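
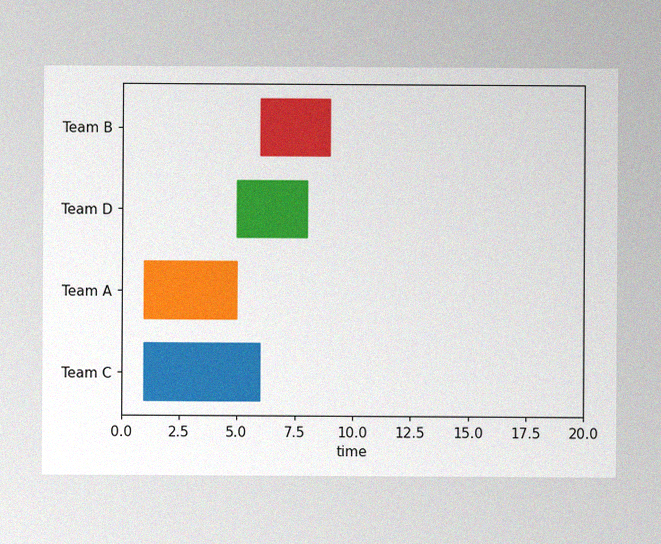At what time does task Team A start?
1

The image has some photo noise and uneven lighting. The Team A bar begins at t=1.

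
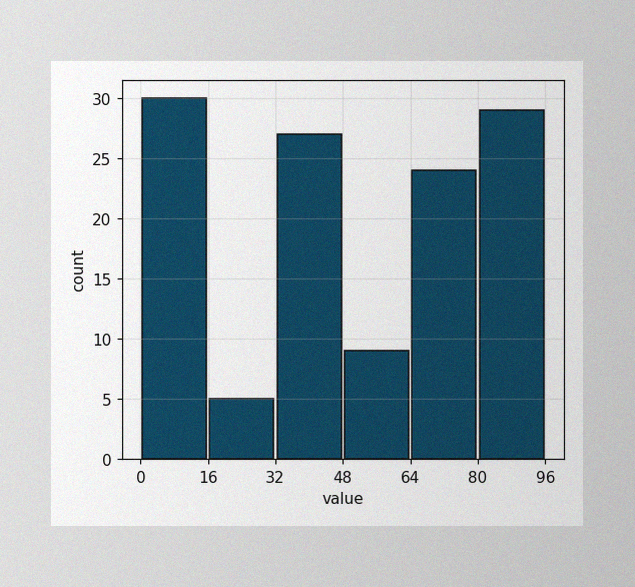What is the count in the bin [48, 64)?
9

The image has some photo noise and uneven lighting. The [48, 64) bin has height 9.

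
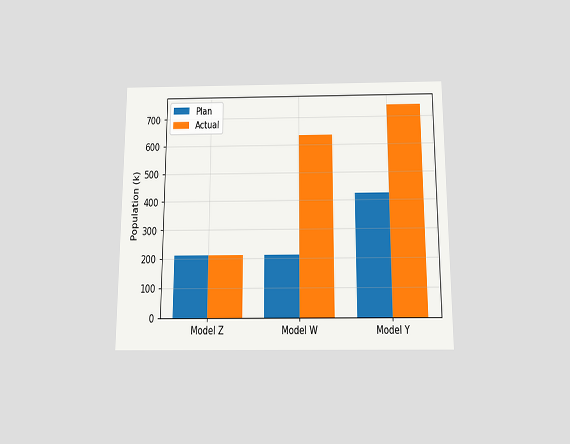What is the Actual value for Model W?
The chart is viewed slightly from below. The Actual bar at Model W reaches 636k on the y-axis.

636k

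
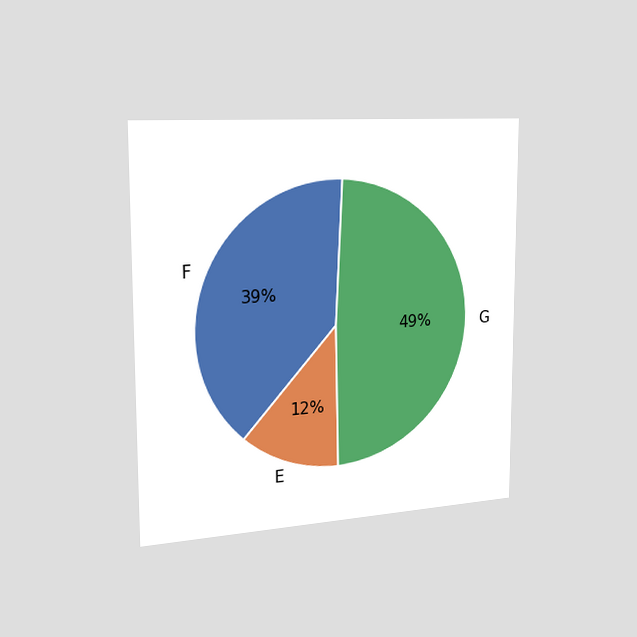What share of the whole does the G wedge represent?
49%

The chart is viewed slightly from the left. The G slice takes up 49% of the pie.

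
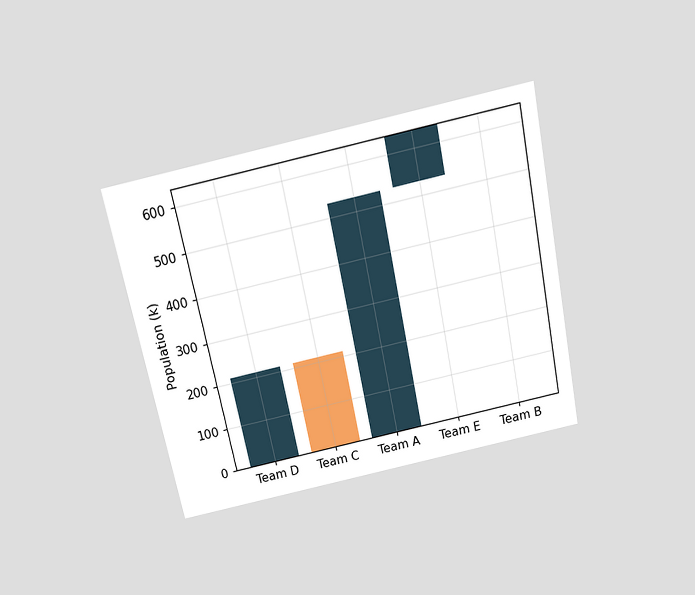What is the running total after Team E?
636k

The chart is tilted about 12° counter-clockwise and viewed slightly from above. After Team E the running total reaches 636k.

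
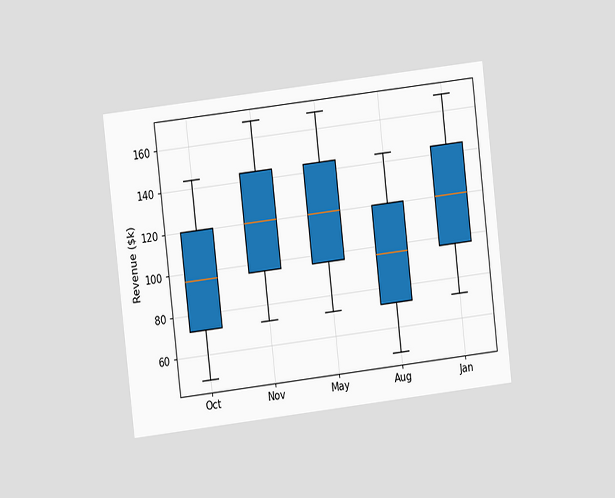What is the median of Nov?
The chart is tilted about 7° counter-clockwise and viewed at a slight angle. The median line in the Nov box sits at $120k.

$120k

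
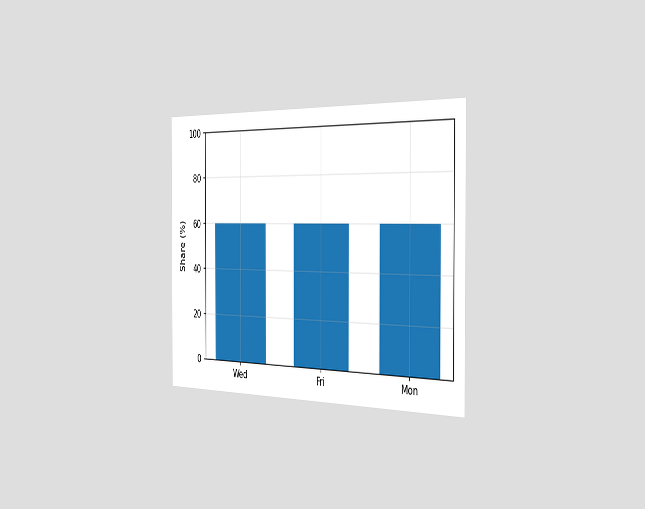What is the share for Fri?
60%

The chart is viewed slightly from the right. Reading along the chart's y-axis, the Fri bar reaches 60%.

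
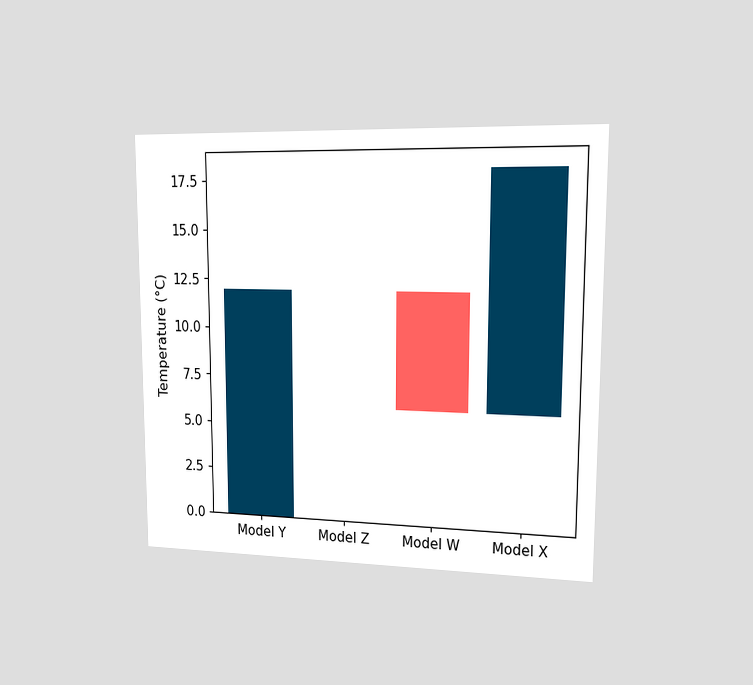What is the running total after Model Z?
The chart is viewed slightly from the right. After Model Z the running total reaches 12°C.

12°C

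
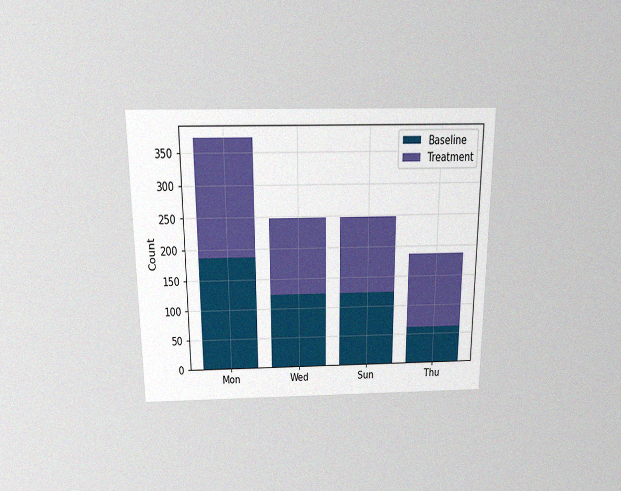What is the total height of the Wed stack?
248

The chart is viewed slightly from above, with some photo noise. The Wed stack's top reaches 248 on the y-axis.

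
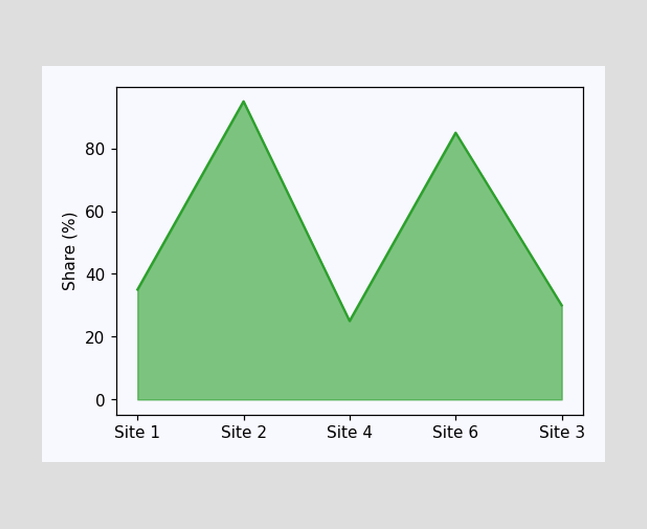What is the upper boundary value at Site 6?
85%

At Site 6 the upper boundary is at 85%.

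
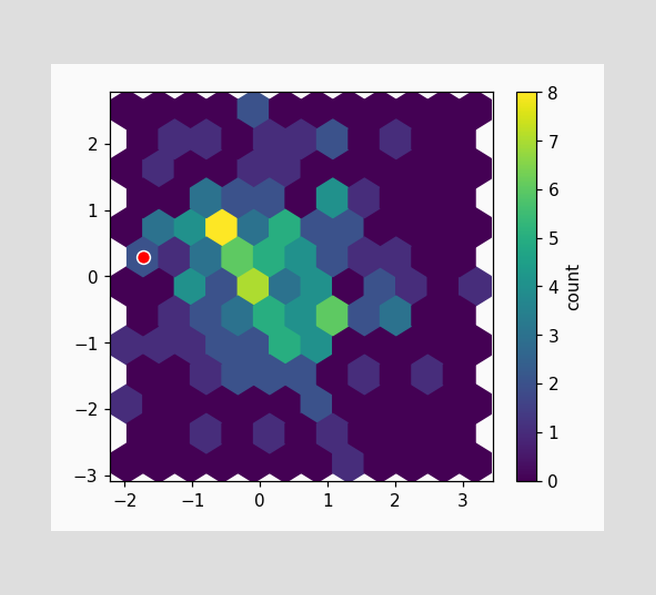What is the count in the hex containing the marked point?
2

The marked hex reads 2 on the colorbar.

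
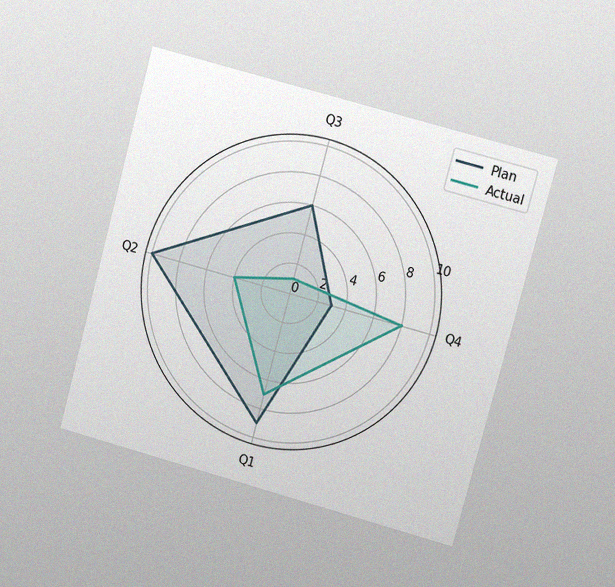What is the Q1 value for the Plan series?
9

The chart is tilted about 15° clockwise and viewed at a slight angle, with some photo noise. On the Q1 axis, Plan reaches 9.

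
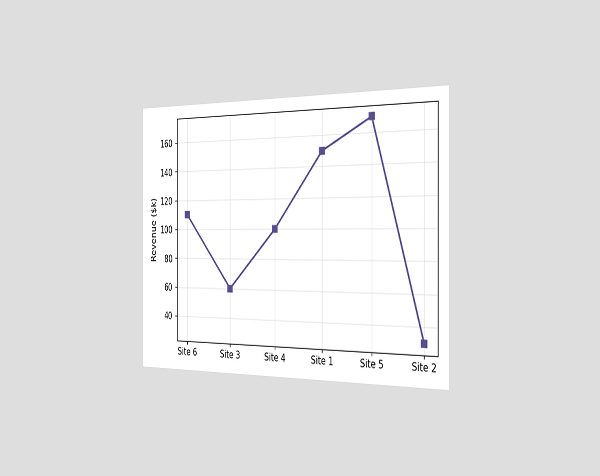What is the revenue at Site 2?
The chart is viewed slightly from the right. At Site 2, the line is at $30k.

$30k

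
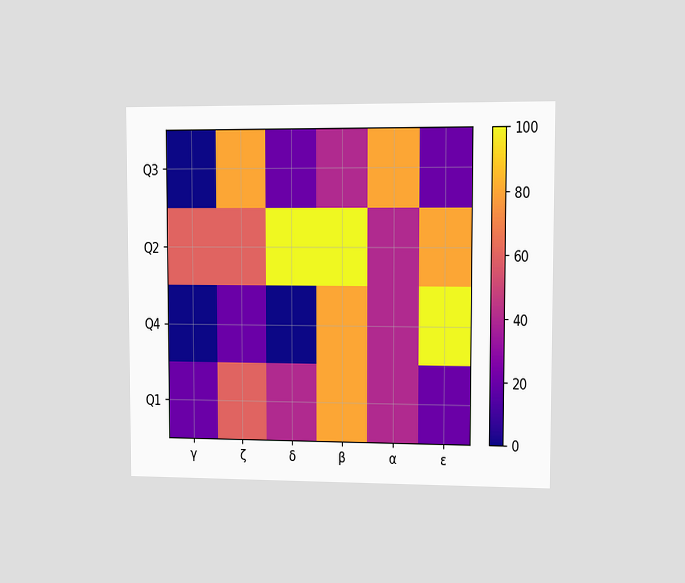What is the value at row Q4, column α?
The chart is viewed slightly from the right. Matching cell (Q4, α) against the colorbar gives 40.

40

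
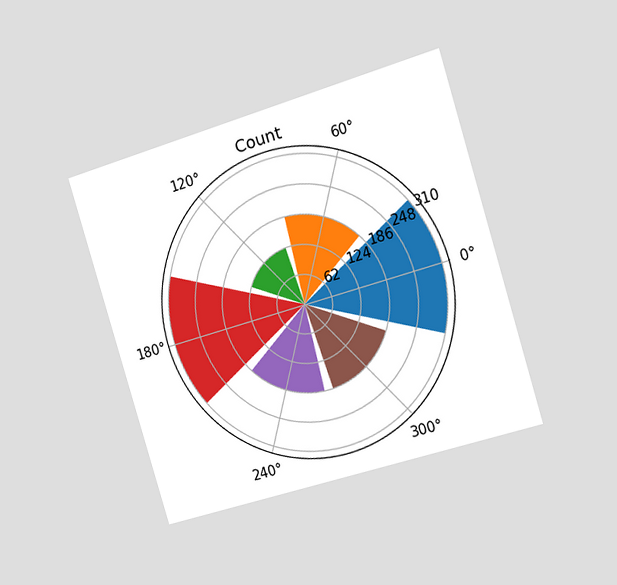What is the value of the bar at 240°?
The chart is tilted about 17° counter-clockwise and viewed slightly from the right. The bar at 240° reaches 186 on the radial axis.

186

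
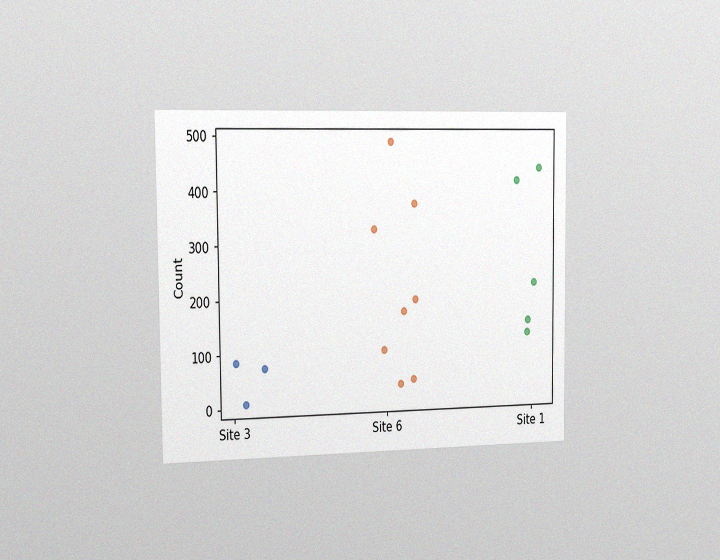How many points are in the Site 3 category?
The chart is viewed slightly from the left, with some photo noise. Counting the markers in the Site 3 column gives 3.

3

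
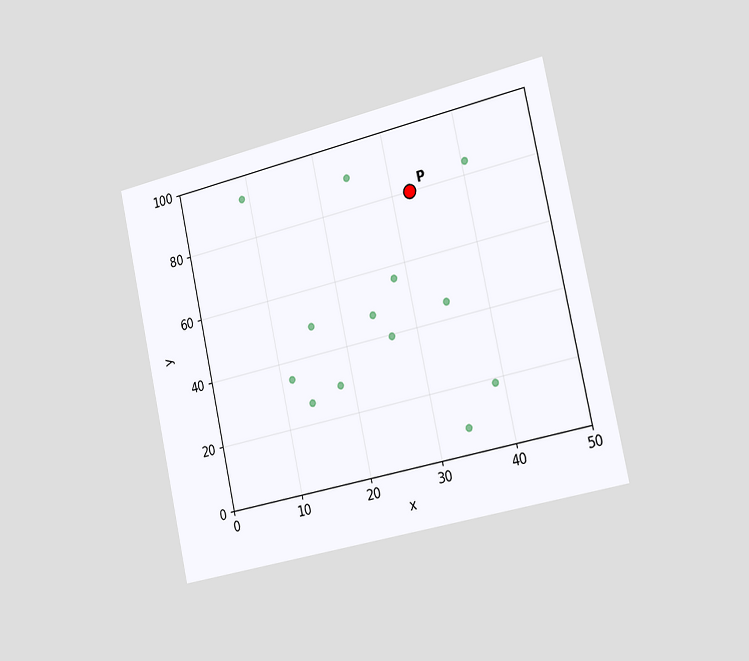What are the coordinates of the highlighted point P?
(32.5, 80)

The chart is tilted about 12° counter-clockwise and viewed slightly from the right. Following the gridlines from P to each axis, P sits at (32.5, 80).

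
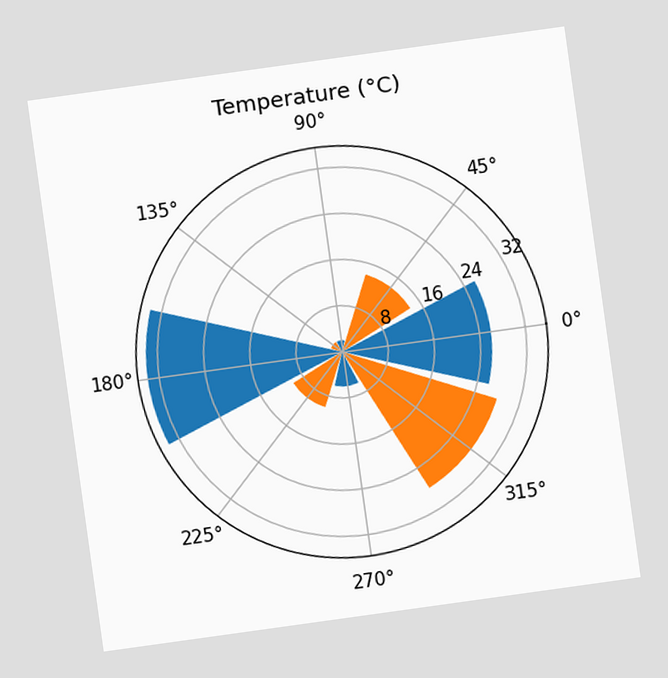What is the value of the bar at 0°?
26°C

The chart is tilted about 8° counter-clockwise. The bar at 0° reaches 26°C on the radial axis.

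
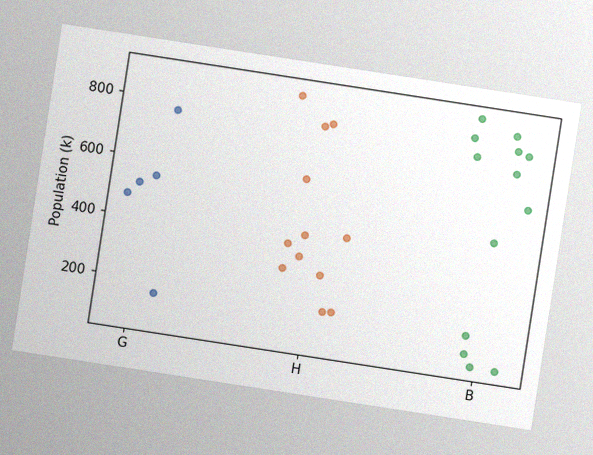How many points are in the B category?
The chart is tilted about 9° clockwise, with some photo noise. Counting the markers in the B column gives 13.

13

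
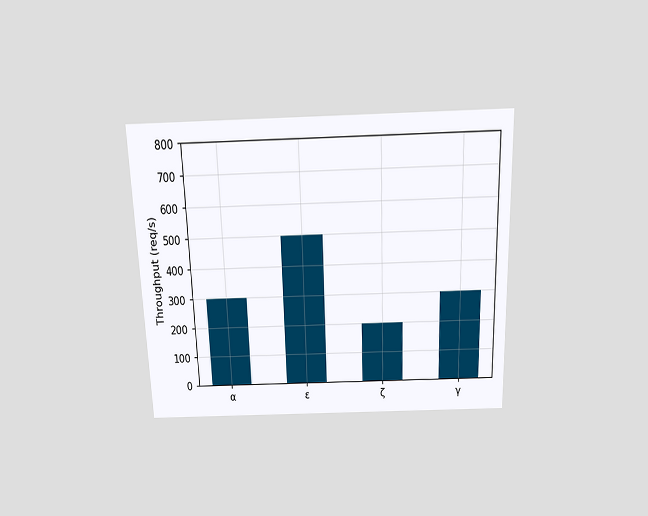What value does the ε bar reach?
The chart is viewed slightly from above. Reading along the chart's y-axis, the ε bar reaches 500req/s.

500req/s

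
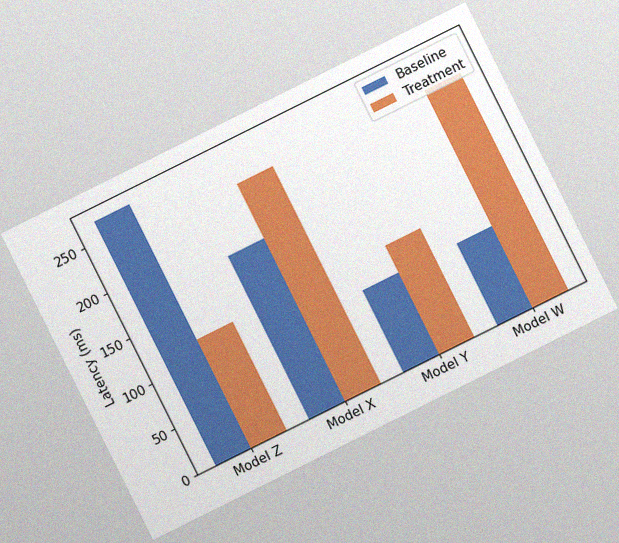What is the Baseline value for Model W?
The chart is tilted about 26° counter-clockwise, with some photo noise. The Baseline bar at Model W reaches 90ms on the y-axis.

90ms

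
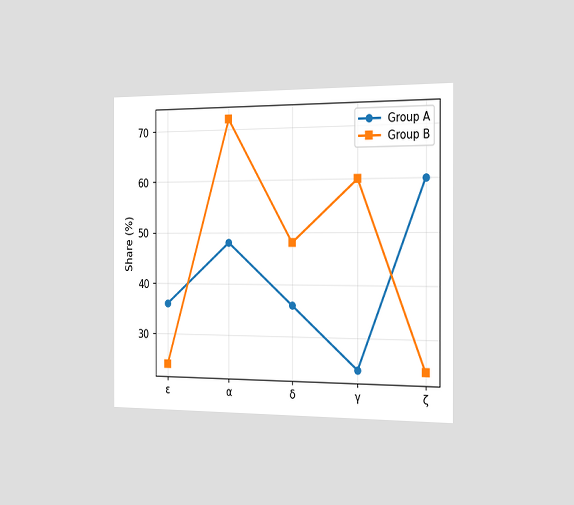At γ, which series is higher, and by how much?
The chart is viewed slightly from the right. At γ, Group B sits above the other line by 36%.

Group B, by 36%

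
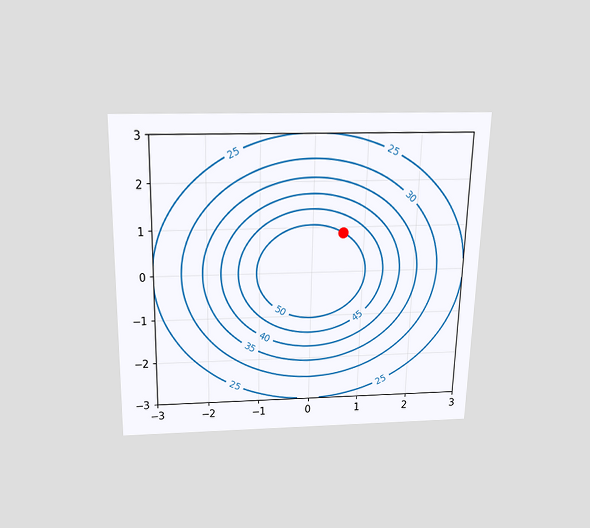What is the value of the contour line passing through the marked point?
The chart is viewed slightly from above. The marked point sits on the contour labelled 50.

50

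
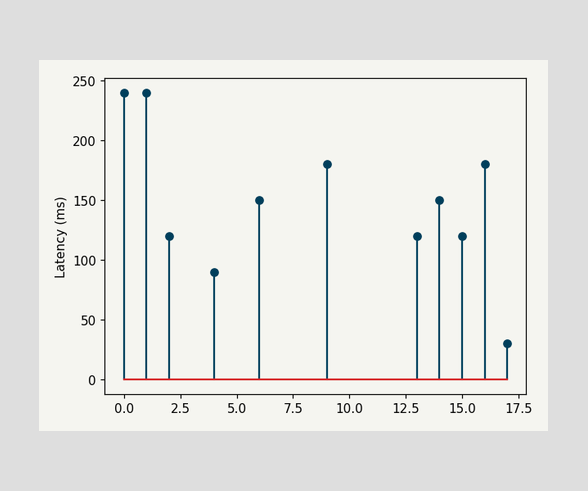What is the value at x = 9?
180ms

The stem at x=9 reaches 180ms.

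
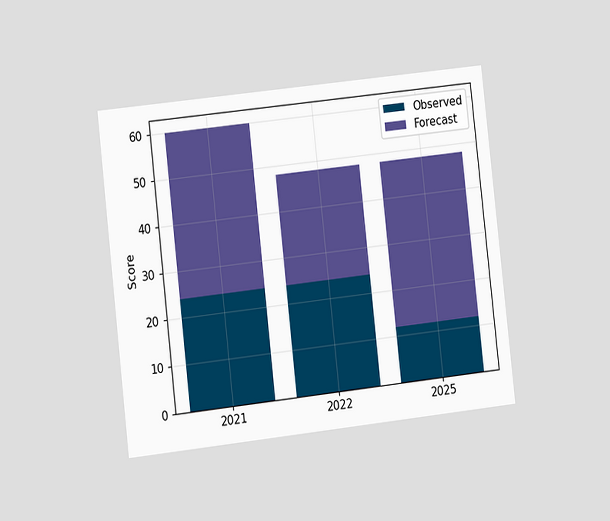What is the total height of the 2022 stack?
The chart is tilted about 6° counter-clockwise and viewed at a slight angle. The 2022 stack's top reaches 48 on the y-axis.

48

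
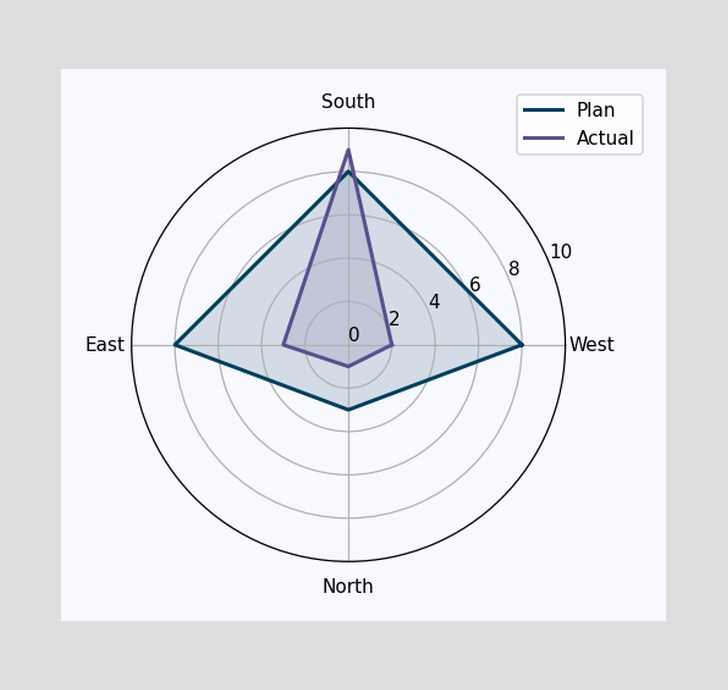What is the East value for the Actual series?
On the East axis, Actual reaches 3.

3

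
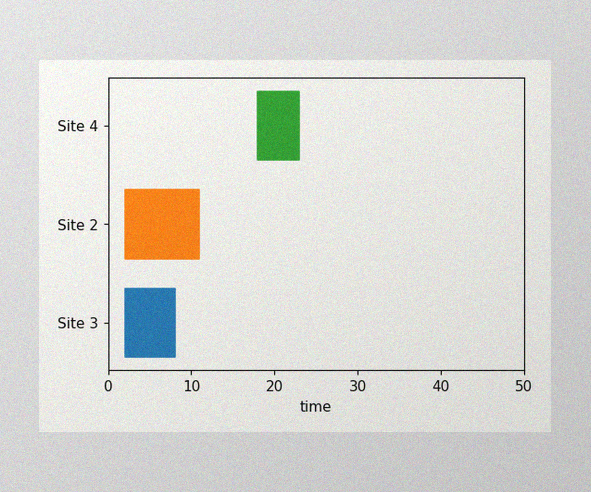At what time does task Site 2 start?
2

The image has some photo noise and uneven lighting. The Site 2 bar begins at t=2.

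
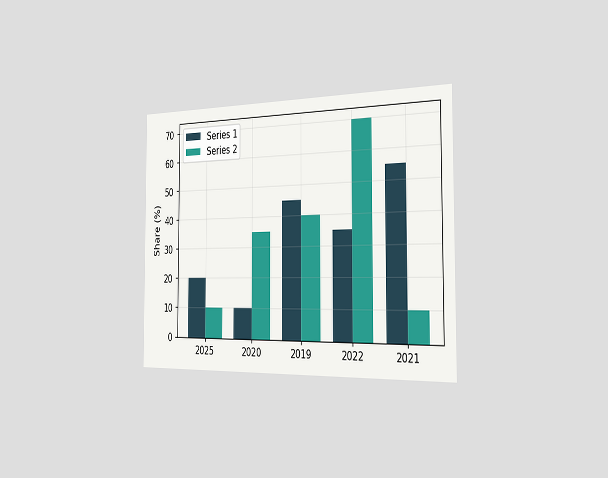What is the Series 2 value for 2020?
The chart is viewed slightly from the right. The Series 2 bar at 2020 reaches 35% on the y-axis.

35%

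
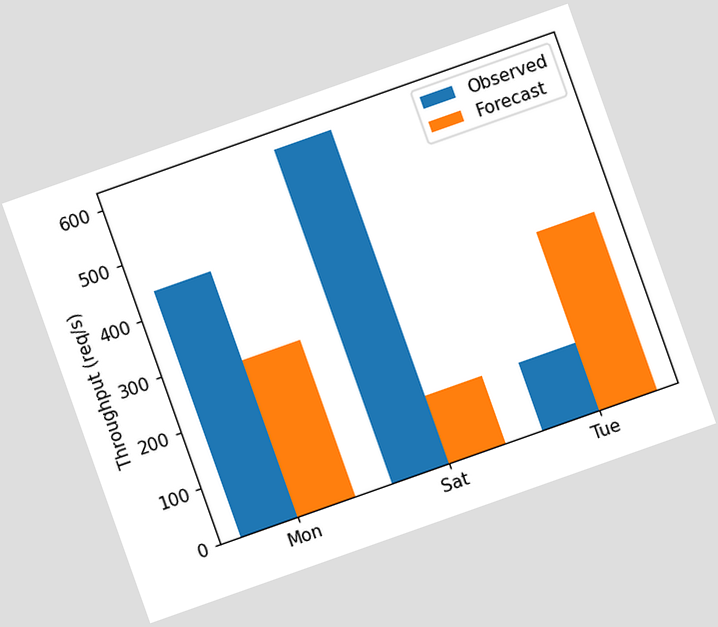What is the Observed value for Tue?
120req/s

The chart is tilted about 19° counter-clockwise. The Observed bar at Tue reaches 120req/s on the y-axis.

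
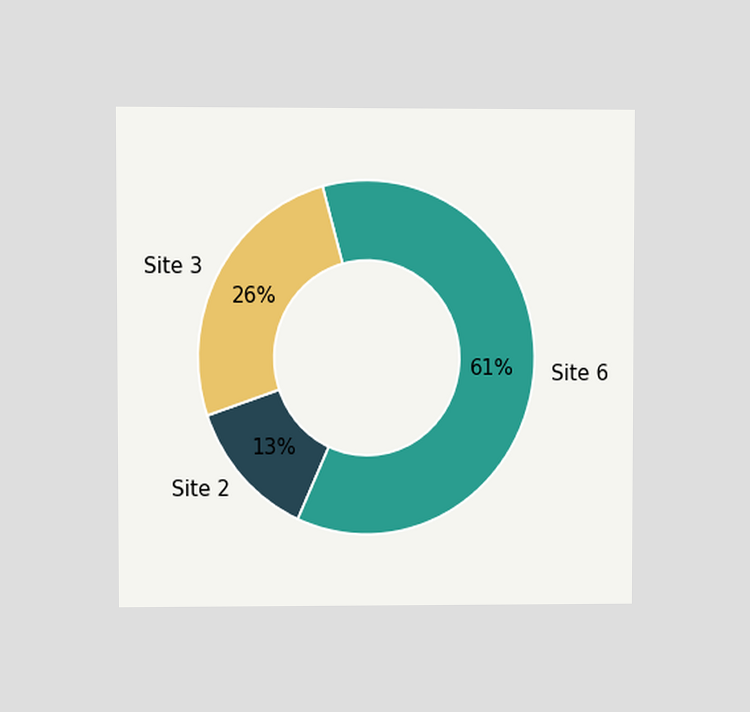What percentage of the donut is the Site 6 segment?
The chart is viewed at a slight angle. The Site 6 segment takes up 61% of the ring.

61%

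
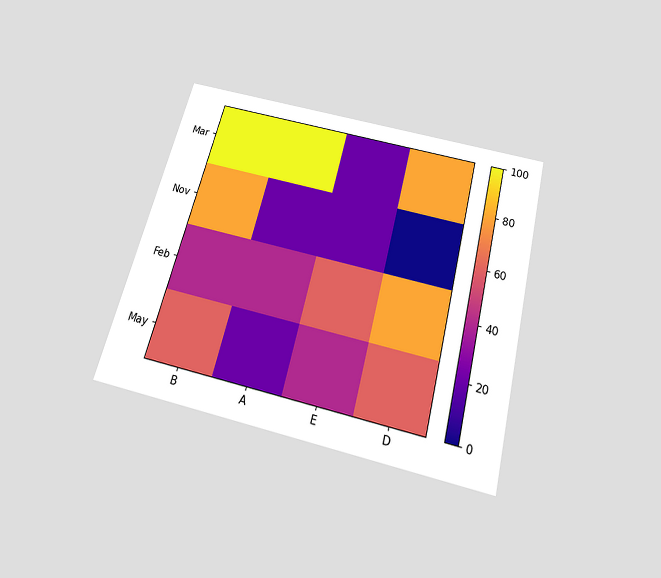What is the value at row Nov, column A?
20

The chart is tilted about 14° clockwise and viewed slightly from below. Matching cell (Nov, A) against the colorbar gives 20.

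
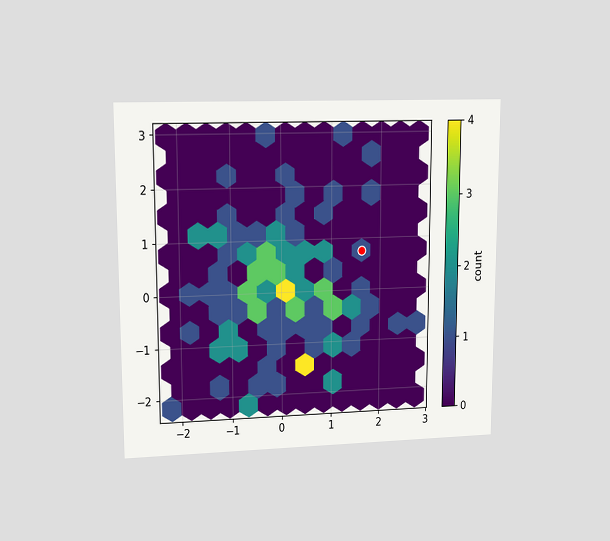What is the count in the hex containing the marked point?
1

The chart is viewed at a slight angle. The marked hex reads 1 on the colorbar.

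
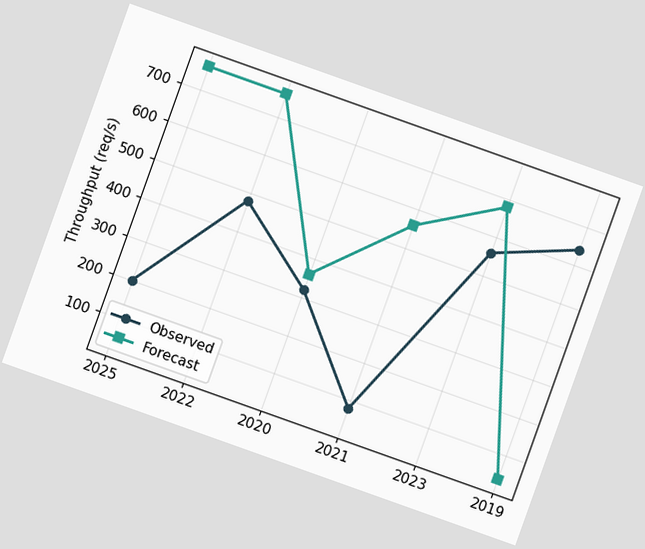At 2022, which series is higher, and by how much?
Forecast, by 280req/s

The chart is tilted about 20° clockwise. At 2022, Forecast sits above the other line by 280req/s.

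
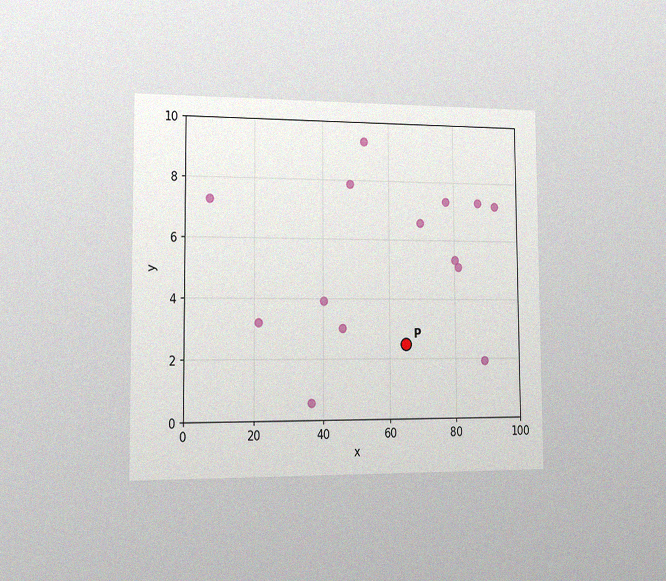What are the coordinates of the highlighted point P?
(65, 2.5)

The chart is viewed slightly from the left, with some photo noise. Following the gridlines from P to each axis, P sits at (65, 2.5).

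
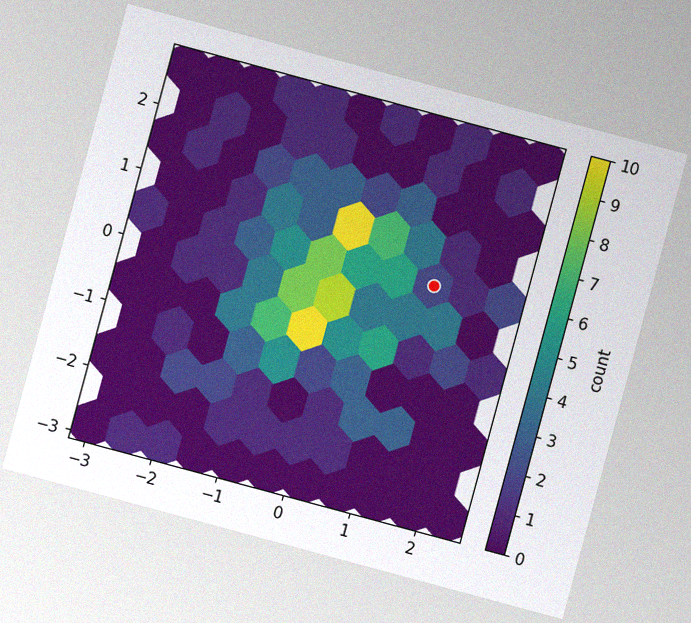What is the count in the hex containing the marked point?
2

The chart is tilted about 15° clockwise, with some photo noise. The marked hex reads 2 on the colorbar.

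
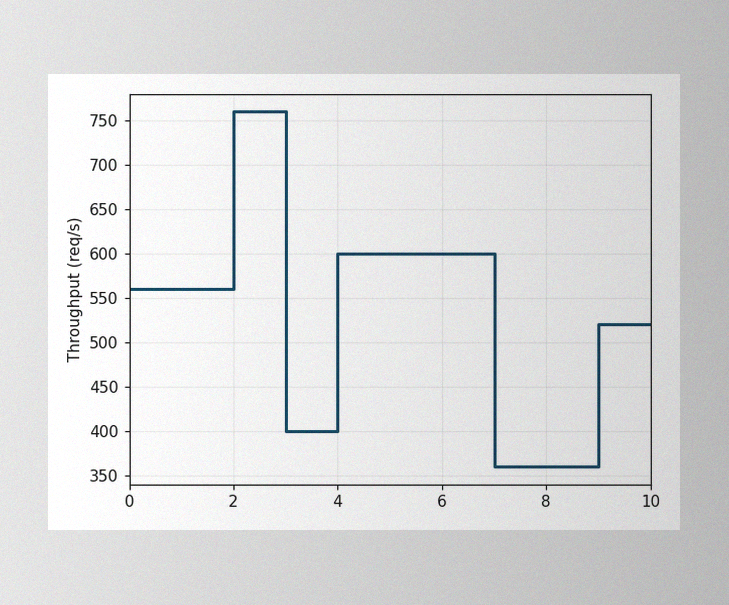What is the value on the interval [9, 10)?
520req/s

The image has some photo noise and uneven lighting. On [9, 10) the step sits at 520req/s.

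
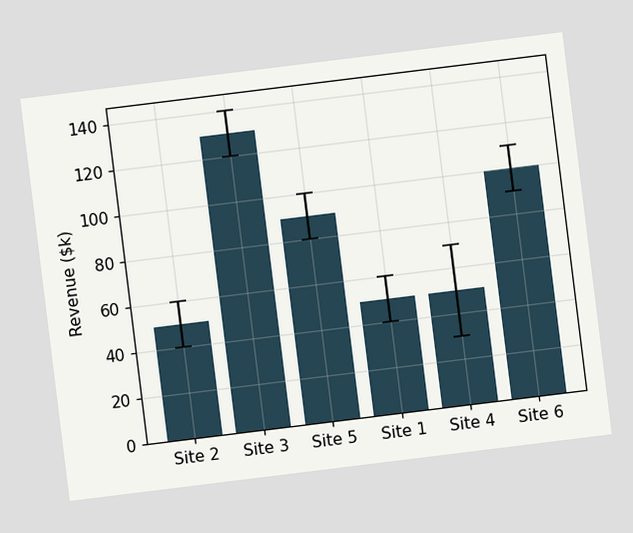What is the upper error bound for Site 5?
The chart is tilted about 7° counter-clockwise. The Site 5 bar's upper whisker reaches $100k.

$100k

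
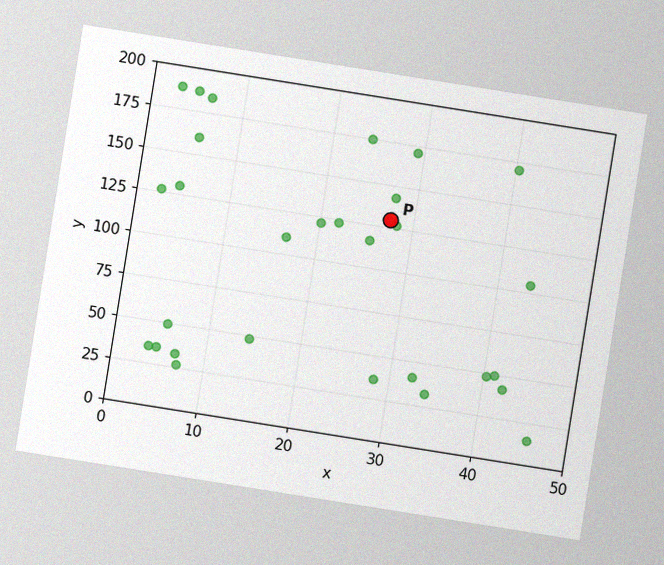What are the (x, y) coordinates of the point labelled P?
(27.5, 130)

The chart is tilted about 9° clockwise, with some photo noise. Following the gridlines from P to each axis, P sits at (27.5, 130).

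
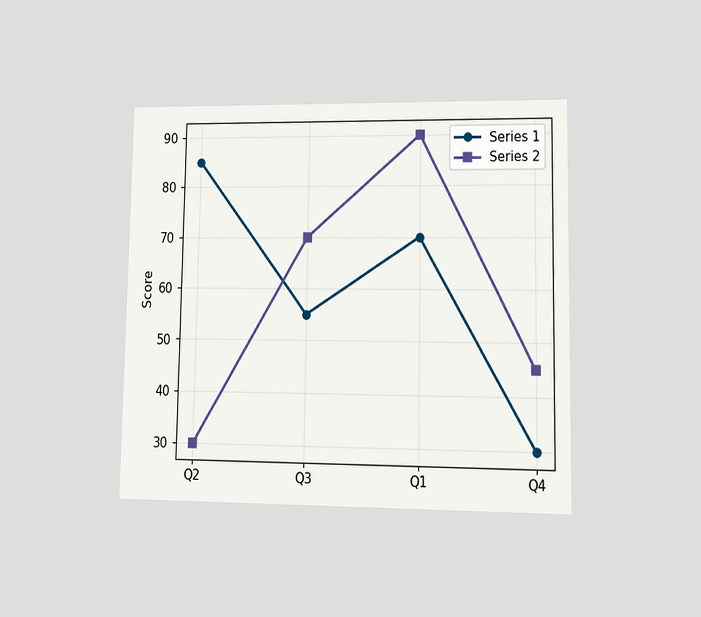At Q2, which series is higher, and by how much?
Series 1, by 55

The chart is viewed at a slight angle. At Q2, Series 1 sits above the other line by 55.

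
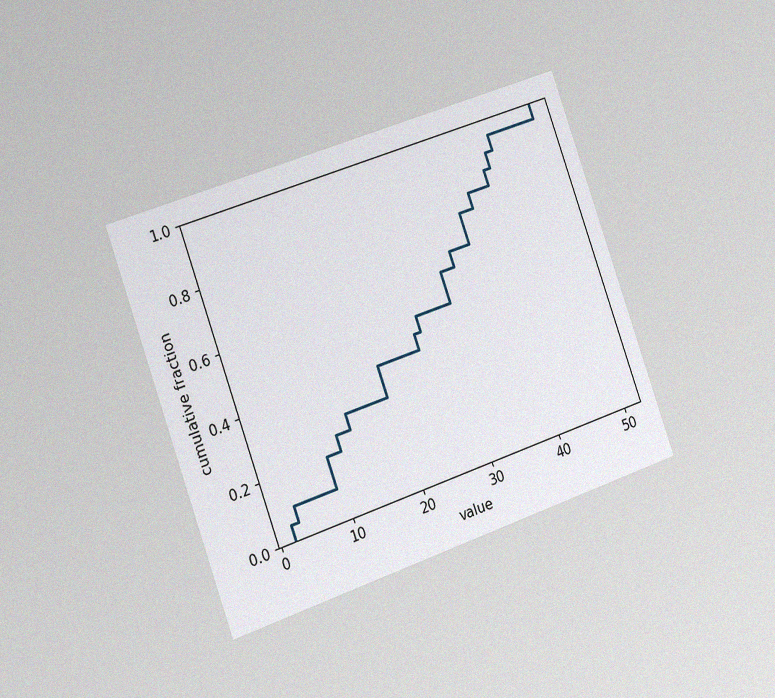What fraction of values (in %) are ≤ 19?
40%

The chart is tilted about 20° counter-clockwise and viewed slightly from the left, with some photo noise. At x=19 the ECDF step is at 40%.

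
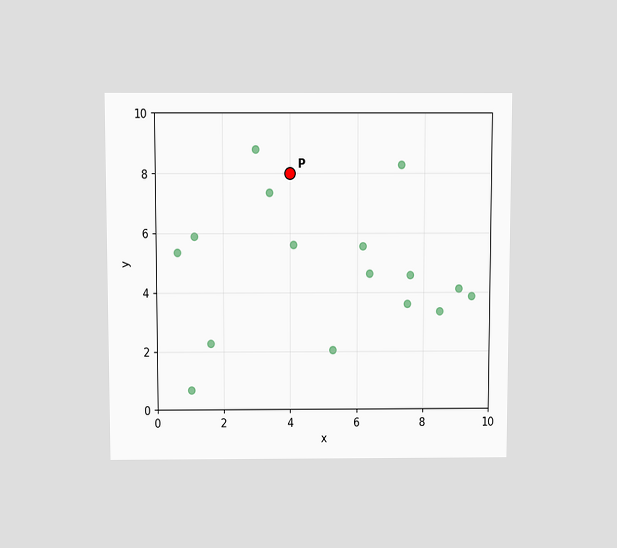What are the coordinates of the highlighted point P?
The chart is viewed slightly from above. Following the gridlines from P to each axis, P sits at (4, 8).

(4, 8)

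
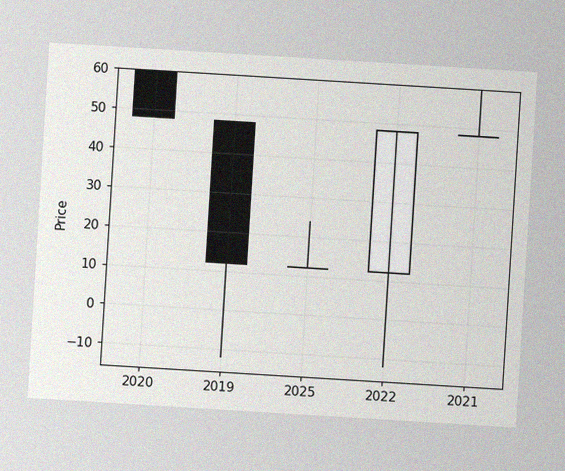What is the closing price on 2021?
The chart is tilted about 3° clockwise, with some photo noise. The 2021 candle closes at 48.

48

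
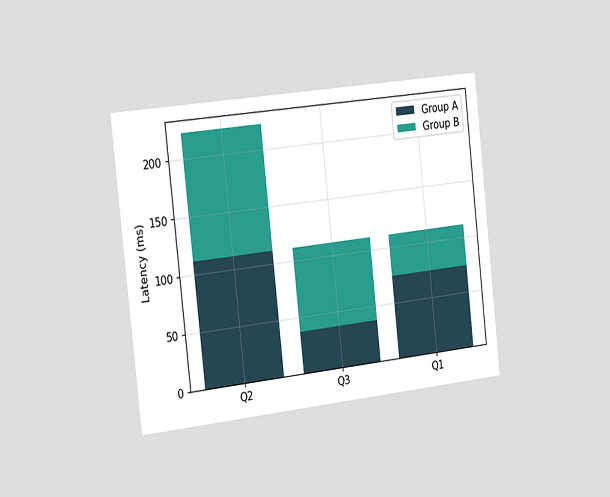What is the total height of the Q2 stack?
222ms

The chart is tilted about 6° counter-clockwise and viewed slightly from the left. The Q2 stack's top reaches 222ms on the y-axis.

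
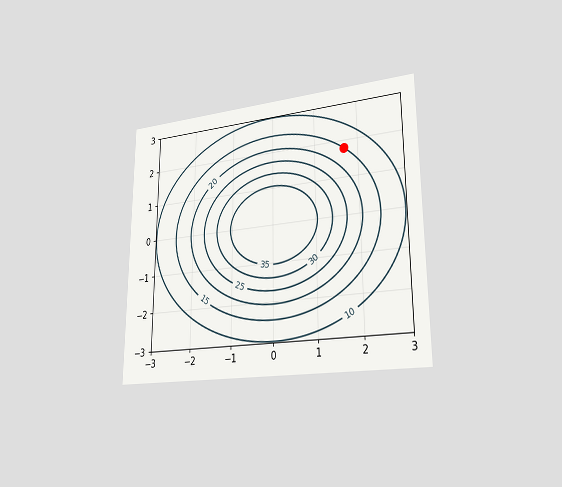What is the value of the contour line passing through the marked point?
The chart is viewed slightly from the right. The marked point sits on the contour labelled 15.

15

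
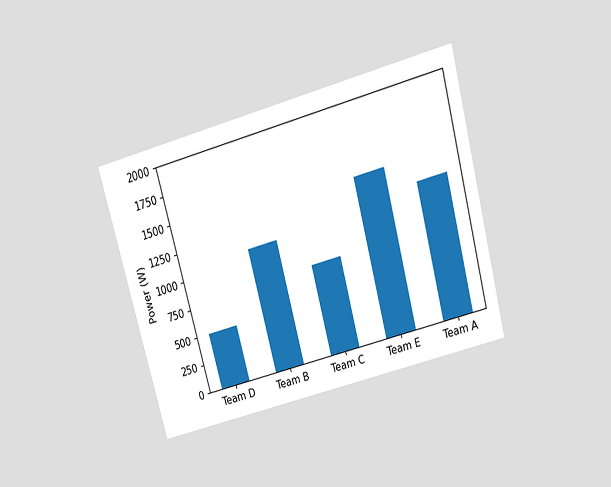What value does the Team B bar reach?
The chart is tilted about 15° counter-clockwise and viewed slightly from above. Reading along the chart's y-axis, the Team B bar reaches 1100W.

1100W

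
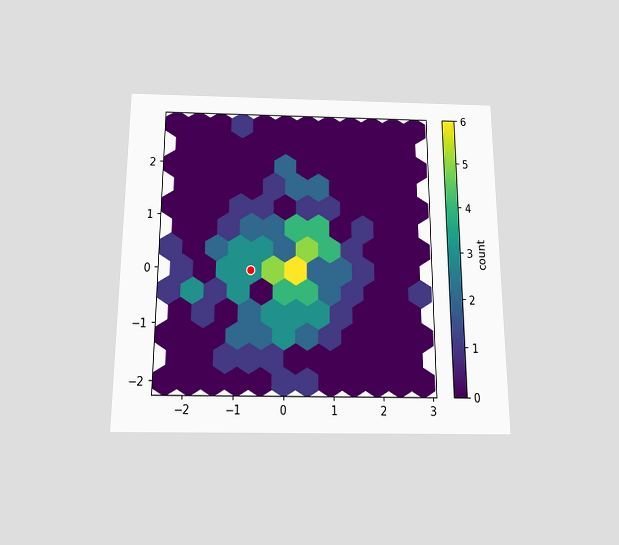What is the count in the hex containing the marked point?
3

The chart is viewed slightly from below. The marked hex reads 3 on the colorbar.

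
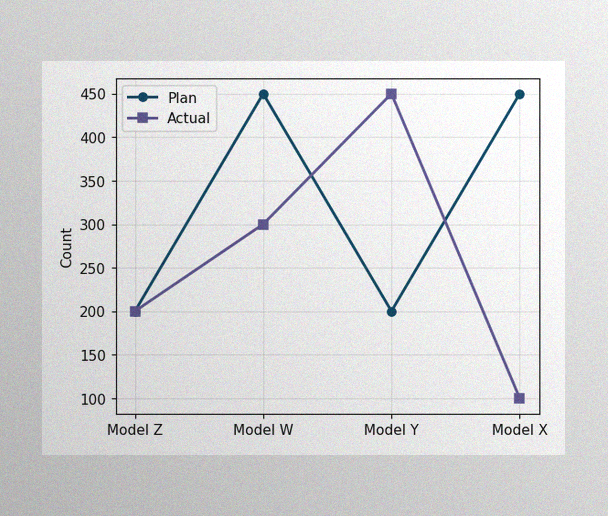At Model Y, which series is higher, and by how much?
The image has some photo noise and uneven lighting. At Model Y, Actual sits above the other line by 250.

Actual, by 250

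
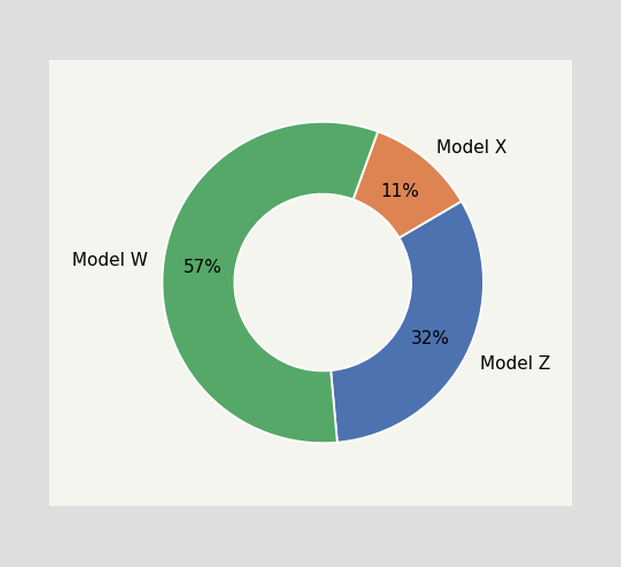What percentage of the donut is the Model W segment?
57%

The Model W segment takes up 57% of the ring.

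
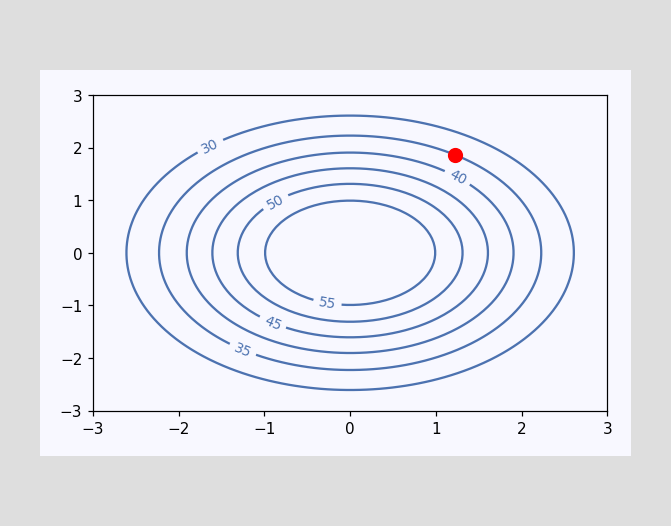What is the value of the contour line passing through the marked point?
35

The marked point sits on the contour labelled 35.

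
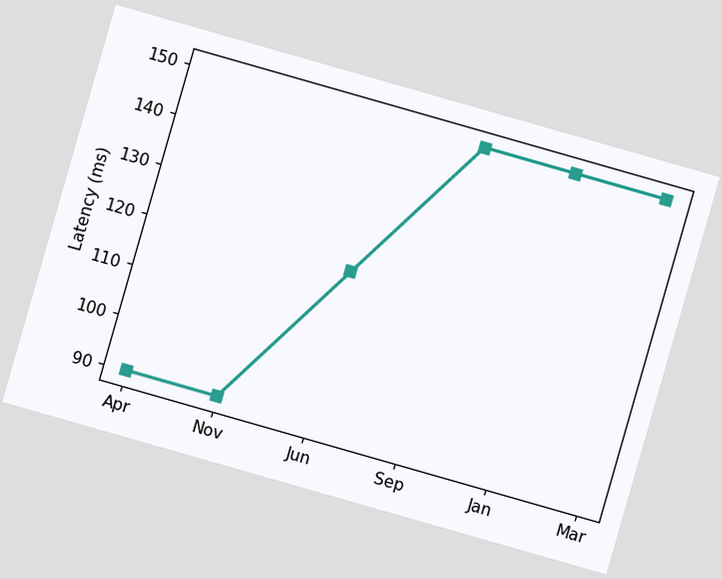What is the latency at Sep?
The chart is tilted about 16° clockwise. At Sep, the line is at 150ms.

150ms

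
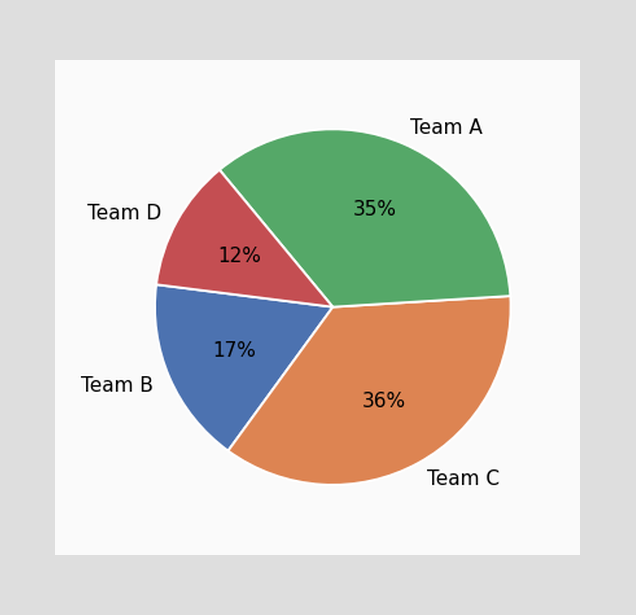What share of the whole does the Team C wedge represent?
36%

The Team C slice takes up 36% of the pie.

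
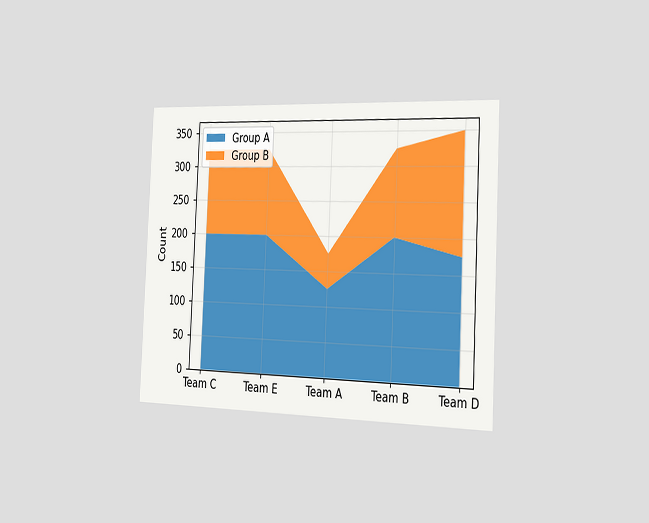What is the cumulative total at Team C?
The chart is tilted about 3° clockwise and viewed slightly from the right. The stacked total at Team C reaches 325.

325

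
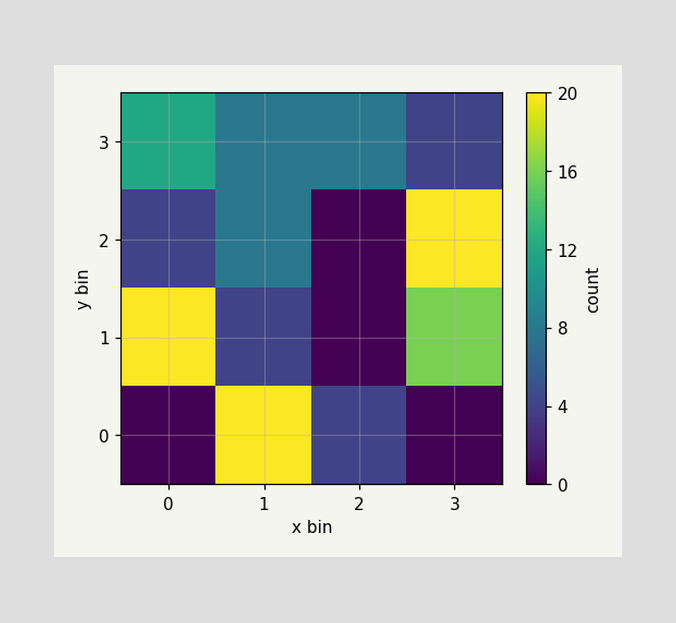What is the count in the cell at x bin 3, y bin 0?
0

Matching the cell (3, 0) against the colorbar gives 0.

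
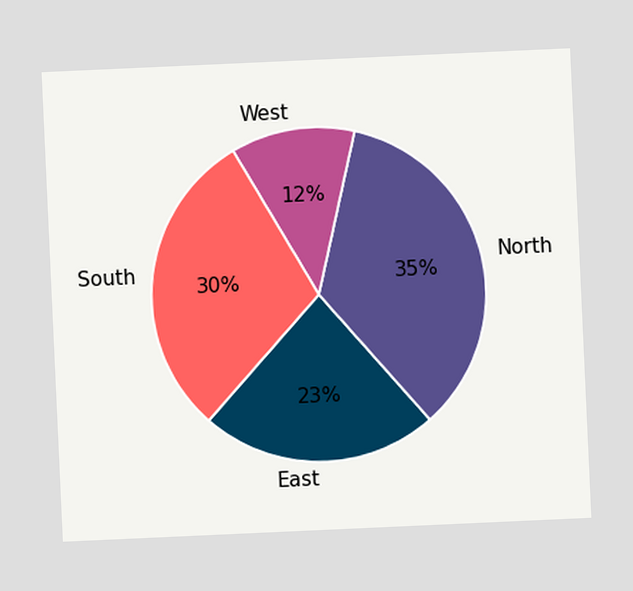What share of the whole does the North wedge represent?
The chart is tilted about 3° counter-clockwise. The North slice takes up 35% of the pie.

35%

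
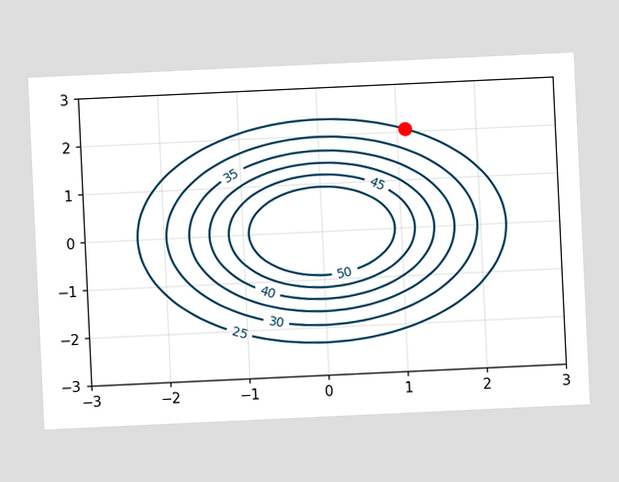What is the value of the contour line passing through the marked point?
25

The chart is tilted about 3° counter-clockwise. The marked point sits on the contour labelled 25.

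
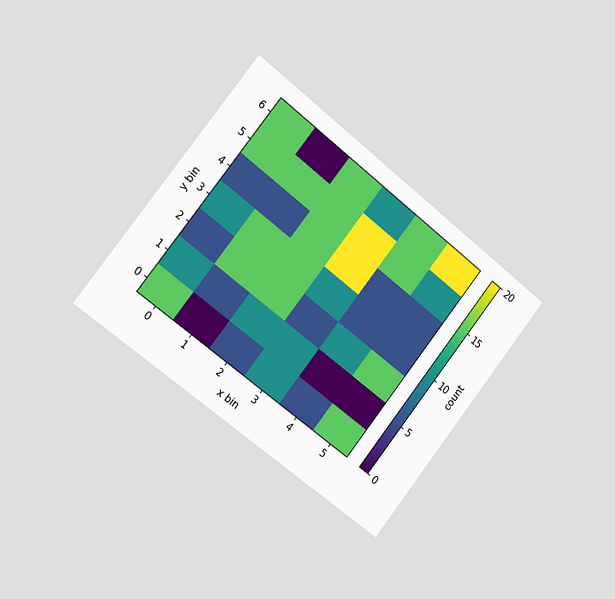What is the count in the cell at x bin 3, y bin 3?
10

The chart is tilted about 39° clockwise and viewed slightly from the left. Matching the cell (3, 3) against the colorbar gives 10.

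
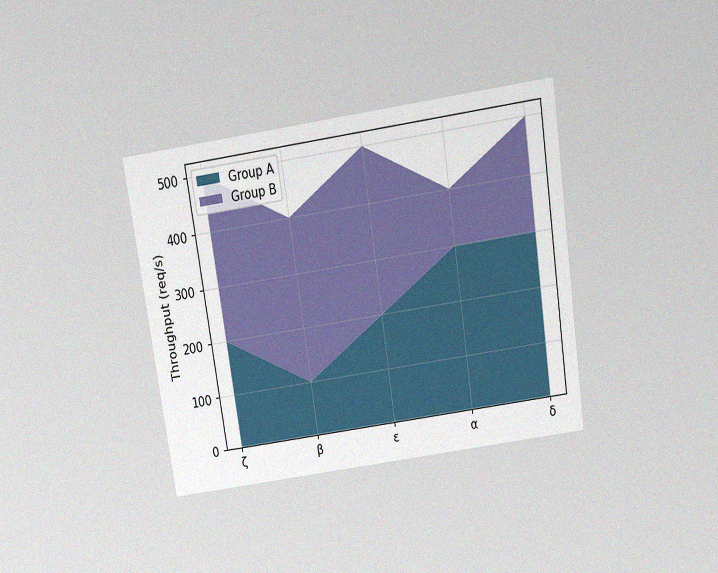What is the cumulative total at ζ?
500req/s

The chart is tilted about 9° counter-clockwise and viewed slightly from above, with some photo noise. The stacked total at ζ reaches 500req/s.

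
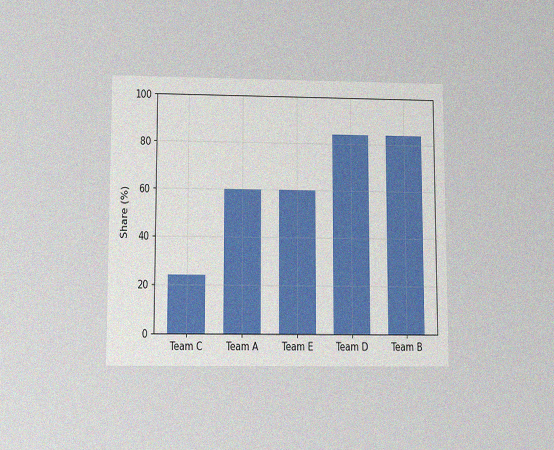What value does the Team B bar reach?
84%

The chart is viewed slightly from below, with some photo noise. Reading along the chart's y-axis, the Team B bar reaches 84%.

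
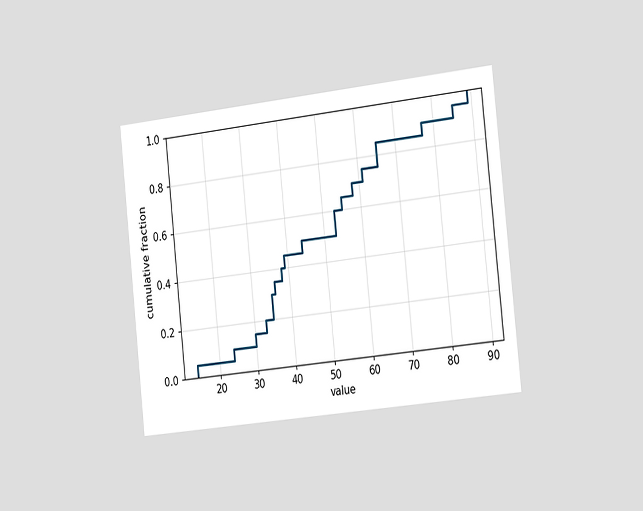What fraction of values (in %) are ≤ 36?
The chart is tilted about 6° counter-clockwise and viewed slightly from the right. At x=36 the ECDF step is at 35%.

35%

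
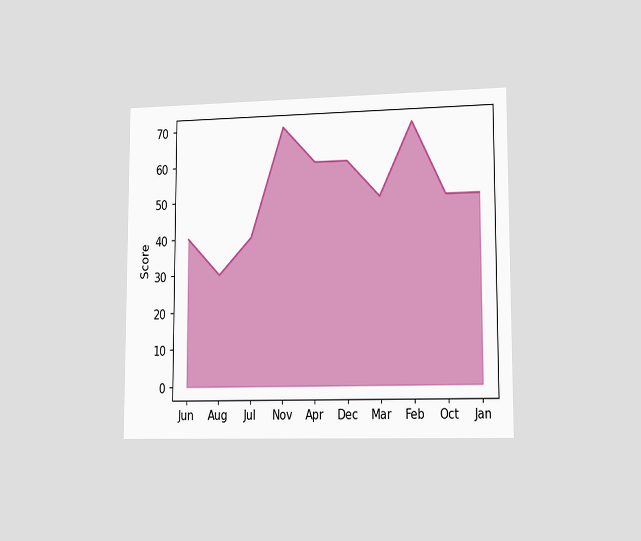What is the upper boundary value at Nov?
The chart is viewed slightly from the right. At Nov the upper boundary is at 70.

70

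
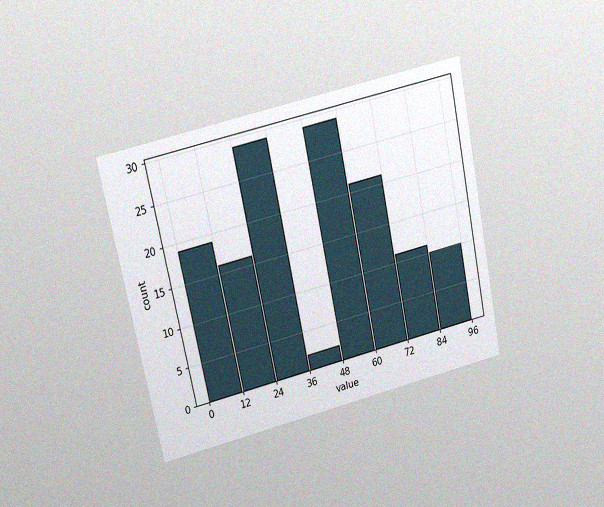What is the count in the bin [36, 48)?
The chart is tilted about 12° counter-clockwise and viewed at a slight angle, with some photo noise. The [36, 48) bin has height 2.

2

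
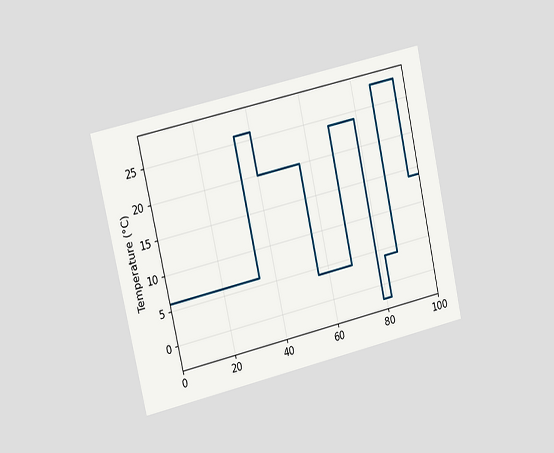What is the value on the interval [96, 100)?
The chart is tilted about 12° counter-clockwise and viewed slightly from the left. On [96, 100) the step sits at 14°C.

14°C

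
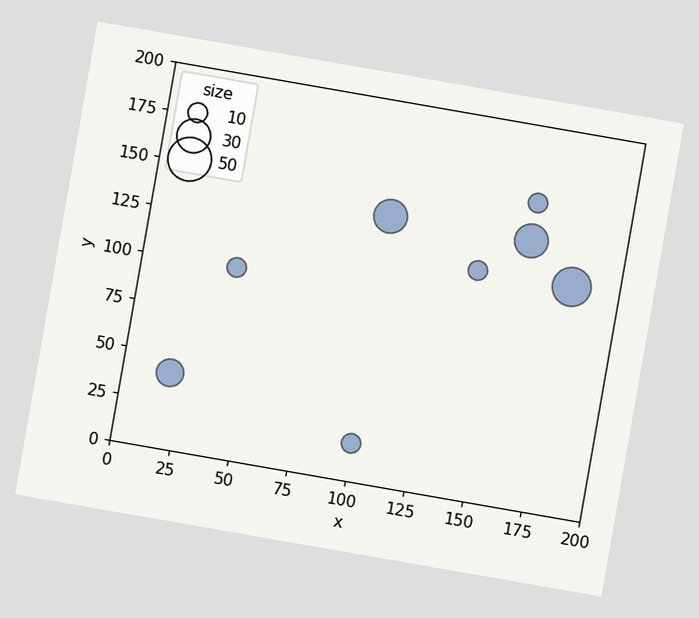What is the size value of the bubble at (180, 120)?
The chart is tilted about 10° clockwise. Matching the bubble at (180, 120) against the size legend gives 40.

40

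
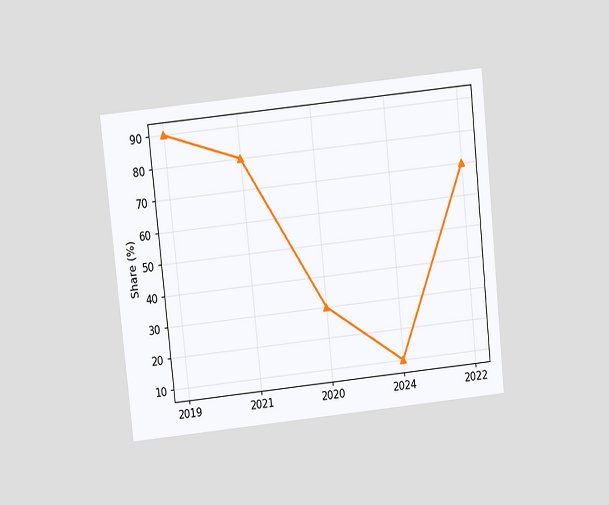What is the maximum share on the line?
90%

The chart is tilted about 6° counter-clockwise and viewed slightly from above. The highest point is at 2019, and reading across to the y-axis gives 90%.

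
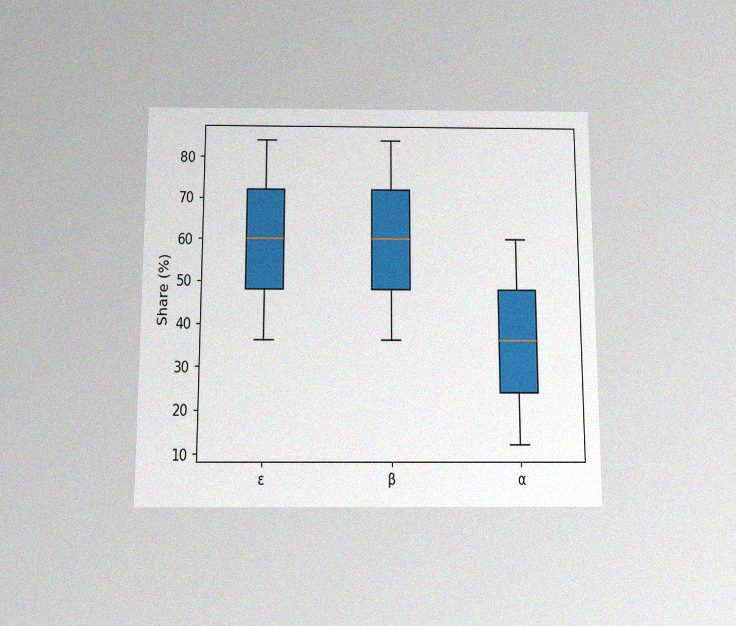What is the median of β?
The chart is viewed slightly from below, with some photo noise. The median line in the β box sits at 60%.

60%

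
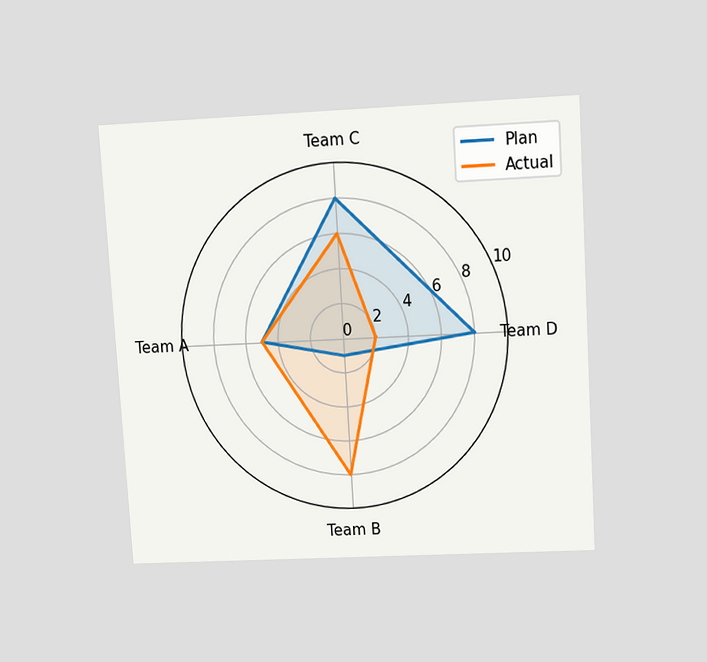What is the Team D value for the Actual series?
2

The chart is tilted about 3° counter-clockwise and viewed slightly from above. On the Team D axis, Actual reaches 2.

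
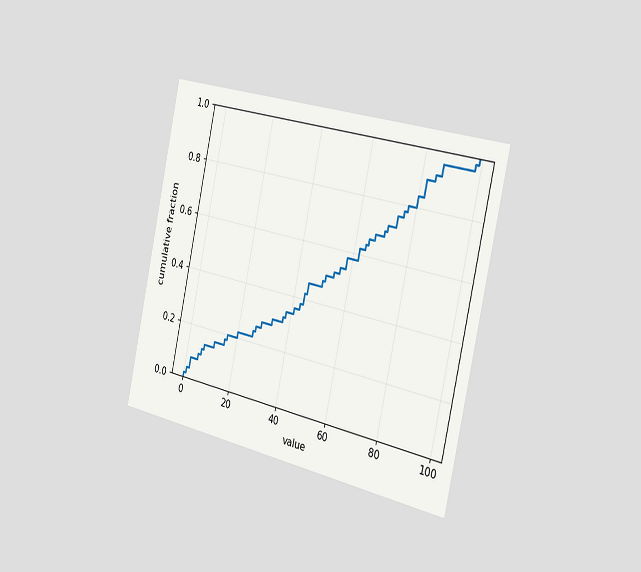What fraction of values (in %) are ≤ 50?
The chart is tilted about 12° clockwise and viewed slightly from the right. At x=50 the ECDF step is at 48%.

48%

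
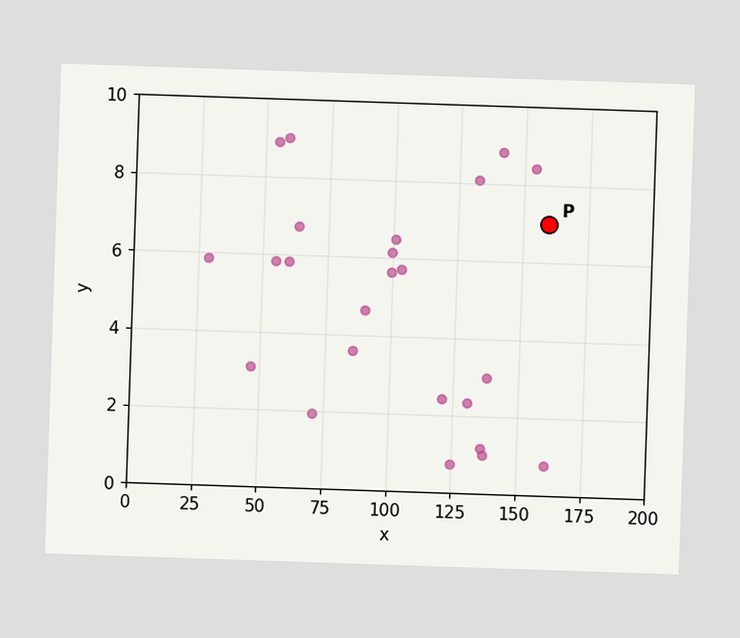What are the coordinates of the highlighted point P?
(160, 7)

Following the gridlines from P to each axis, P sits at (160, 7).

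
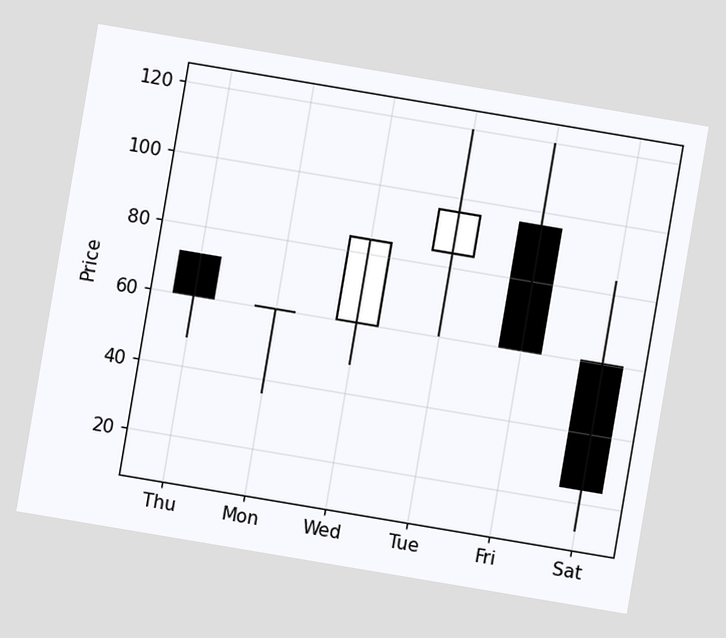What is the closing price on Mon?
60

The chart is tilted about 10° clockwise. The Mon candle closes at 60.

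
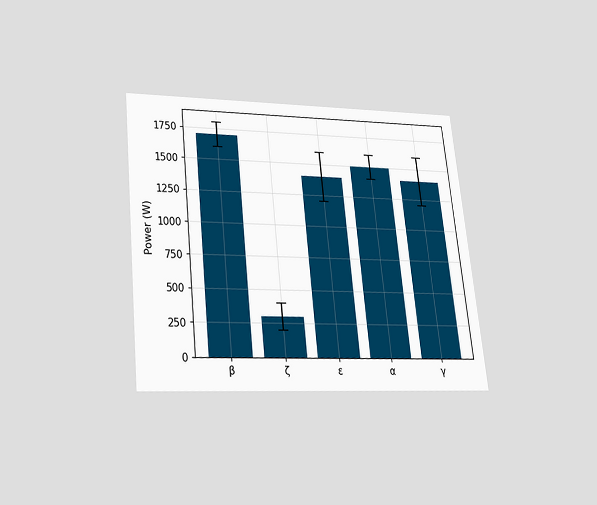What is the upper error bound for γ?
1600W

The chart is tilted about 6° counter-clockwise and viewed slightly from below. The γ bar's upper whisker reaches 1600W.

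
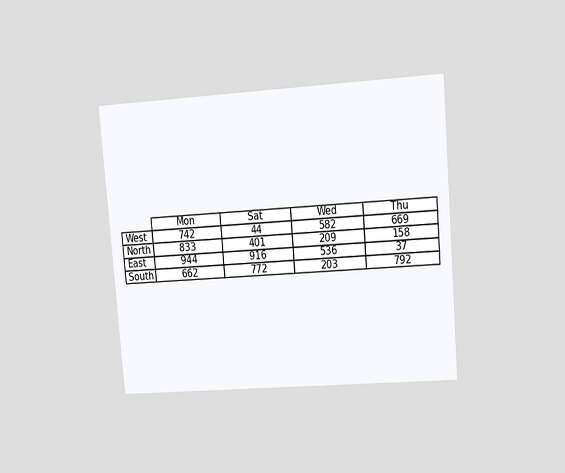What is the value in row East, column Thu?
The chart is tilted about 5° counter-clockwise and viewed at a slight angle. The (East, Thu) cell reads 37.

37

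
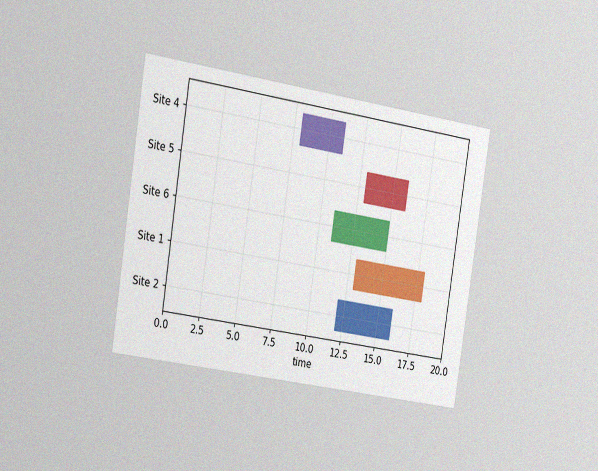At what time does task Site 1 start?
The chart is tilted about 9° clockwise and viewed slightly from the left, with some photo noise. The Site 1 bar begins at t=13.

13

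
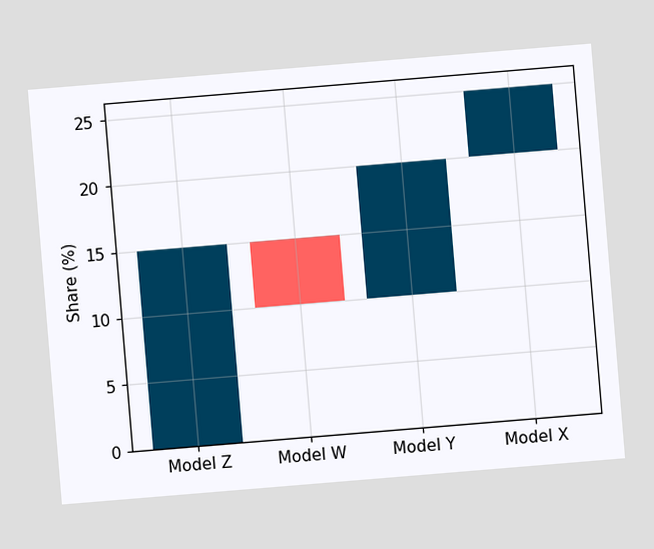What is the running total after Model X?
25%

The chart is tilted about 5° counter-clockwise. After Model X the running total reaches 25%.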